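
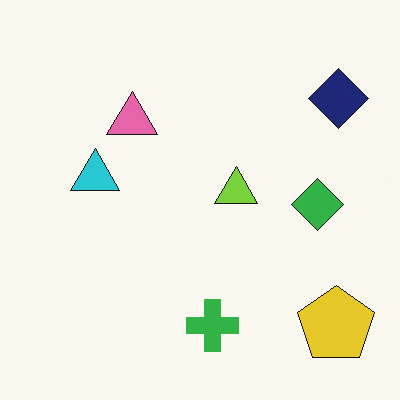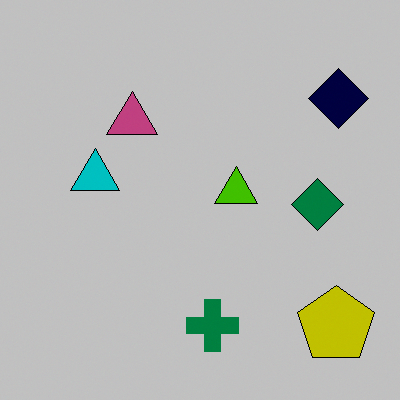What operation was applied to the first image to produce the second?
It was heavily posterized to just a handful of flat colors.

Each flat color has snapped to a coarser quantized level — most visibly, the near-white background has dropped to a flat grey.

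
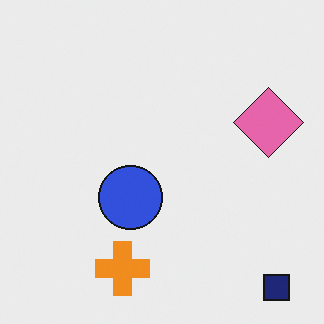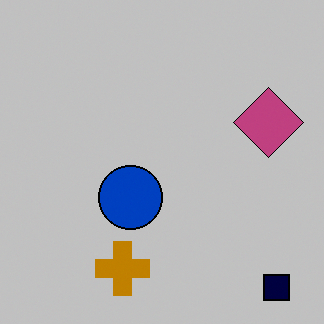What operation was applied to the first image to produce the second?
Heavily posterized to just a handful of flat colors.

Each flat color has snapped to a coarser quantized level — most visibly, the near-white background has dropped to a flat grey.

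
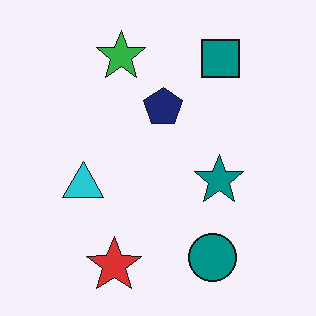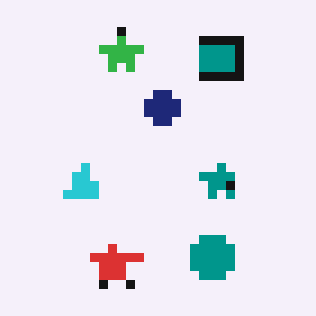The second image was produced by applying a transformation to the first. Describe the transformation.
The second image is the first coarsely pixelated.

Shapes are reduced to large square blocks; fine edges and outlines are lost — a downscale-then-upscale (mosaic) effect.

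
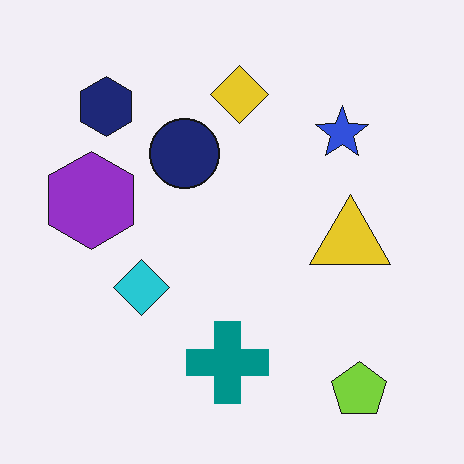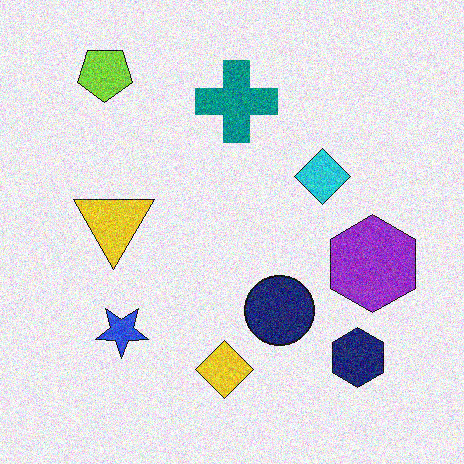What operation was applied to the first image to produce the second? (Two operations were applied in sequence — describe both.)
The image was degraded with visible gaussian noise, then rotated 180°.

Random speckle covers the whole image, including the flat background. The lime pentagon sits in the bottom-right of the first image and the top-left of the second — consistent with a whole-image 180° rotation.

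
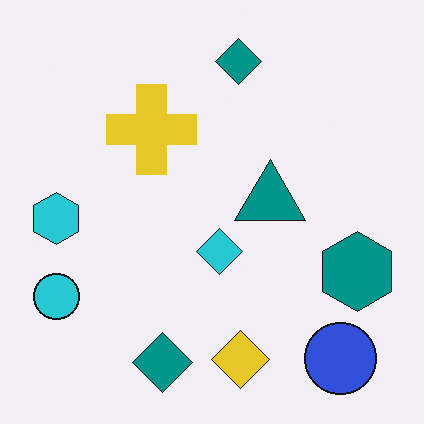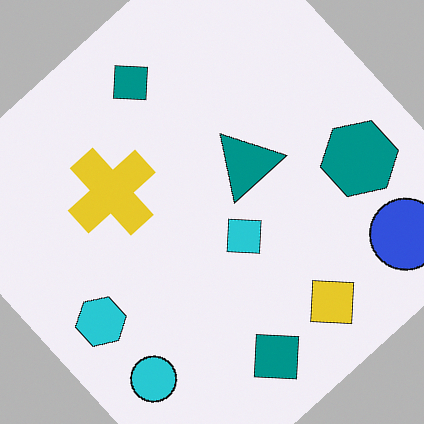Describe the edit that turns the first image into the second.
The transformation is: rotated counter-clockwise by a large amount — several tens of degrees.

Every shape is tilted by the same angle and the image corners show triangular fill wedges — a whole-image rotation by a non-right angle.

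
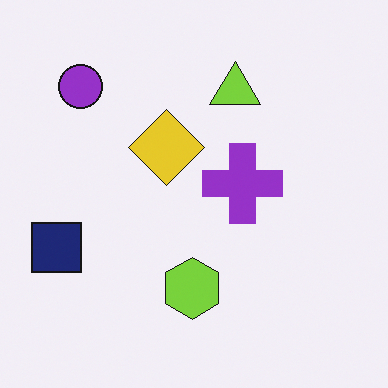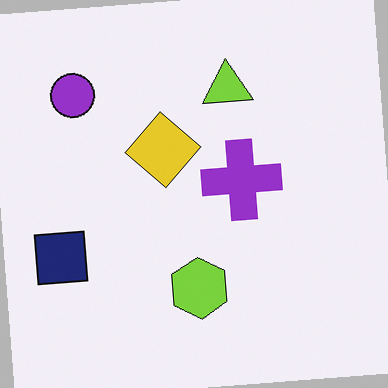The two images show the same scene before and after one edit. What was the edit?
The second image is the first rotated counter-clockwise by a few degrees.

Every shape is tilted by the same angle and the image corners show triangular fill wedges — a whole-image rotation by a non-right angle.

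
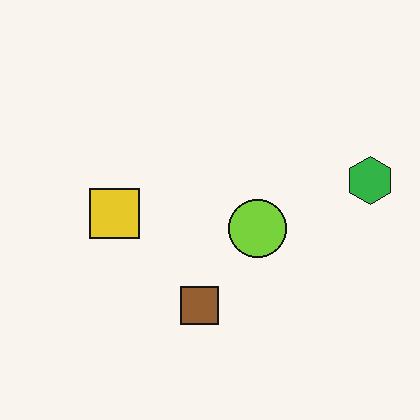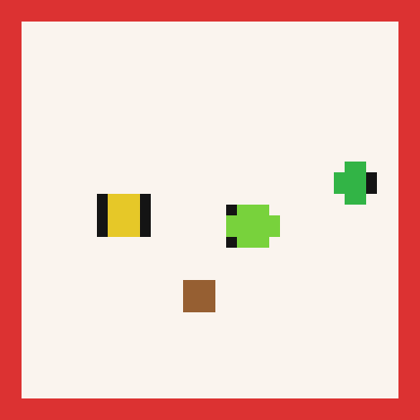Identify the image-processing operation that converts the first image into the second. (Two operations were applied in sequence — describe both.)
The image was coarsely pixelated, then framed with a red border.

Shapes are reduced to large square blocks; fine edges and outlines are lost — a downscale-then-upscale (mosaic) effect. A solid red frame runs around the edge of the second image, with the content slightly shrunk inside it.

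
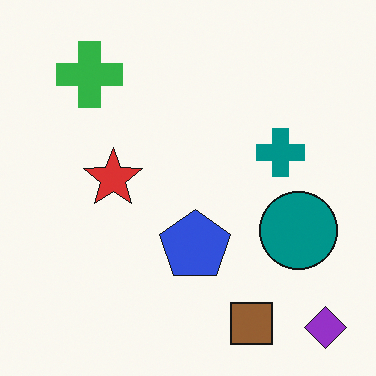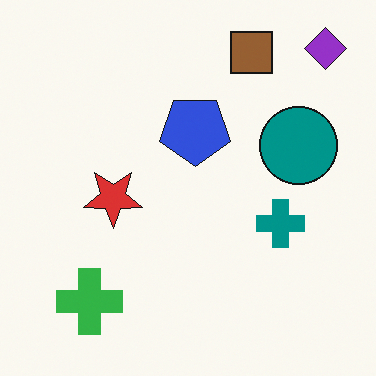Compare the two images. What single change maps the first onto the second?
The image was flipped vertically (top ↔ bottom).

The purple diamond is in the bottom-right of the first image and the top-right of the second — shapes on opposite sides of the horizontal midline have swapped in a mirror flip.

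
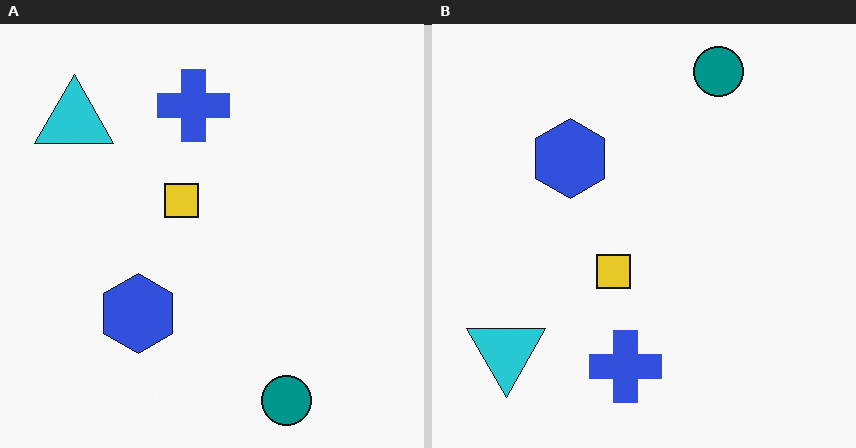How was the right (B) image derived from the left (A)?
The image was flipped vertically (top ↔ bottom).

The teal circle is in the bottom-right of the left (A) image and the top-right of the right (B) — shapes on opposite sides of the horizontal midline have swapped in a mirror flip.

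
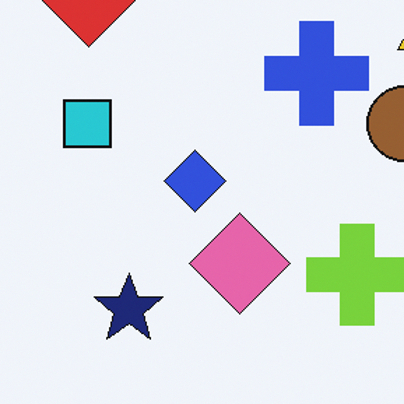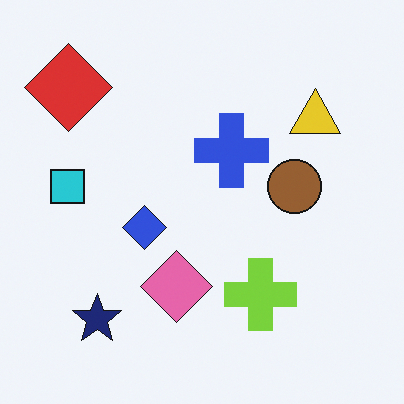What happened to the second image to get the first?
It was cropped slightly and scaled back up.

The visible shapes are larger and the field of view is narrower; shapes near the original edges may be partly or wholly outside the frame — a crop-and-rescale.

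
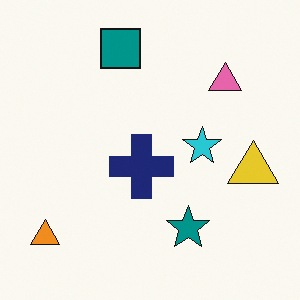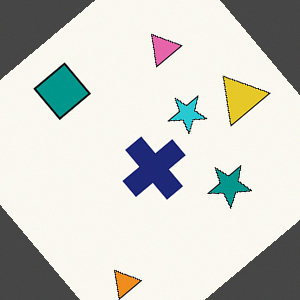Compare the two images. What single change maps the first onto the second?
This is the original image rotated counter-clockwise by a large amount — several tens of degrees.

Every shape is tilted by the same angle and the image corners show triangular fill wedges — a whole-image rotation by a non-right angle.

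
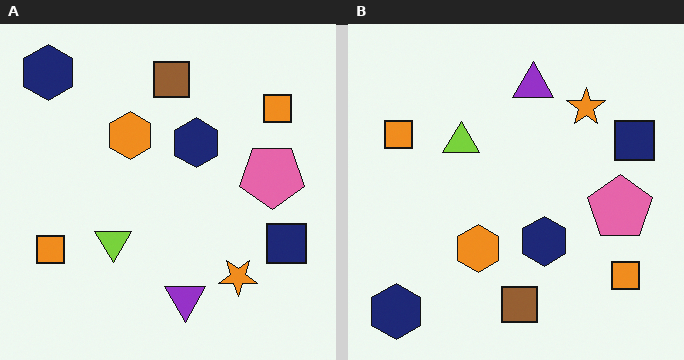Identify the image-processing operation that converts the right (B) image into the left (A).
It was flipped vertically (top ↔ bottom).

The brown square is in the bottom of the right (B) image and the top of the left (A) — shapes on opposite sides of the horizontal midline have swapped in a mirror flip.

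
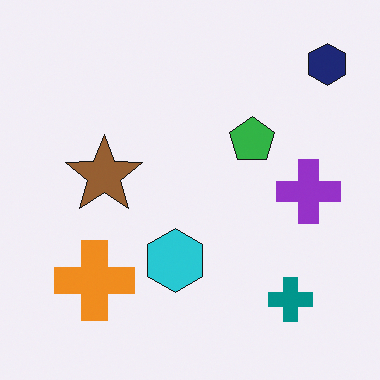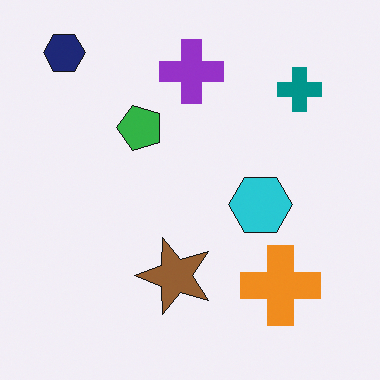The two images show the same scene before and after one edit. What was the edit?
The second image is the first rotated 90° counter-clockwise.

The navy hexagon sits in the top-right of the first image and the top-left of the second — consistent with a whole-image 90° counter-clockwise rotation.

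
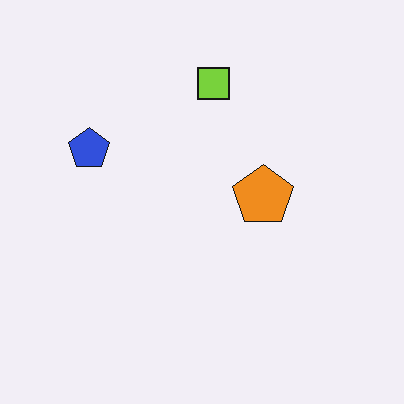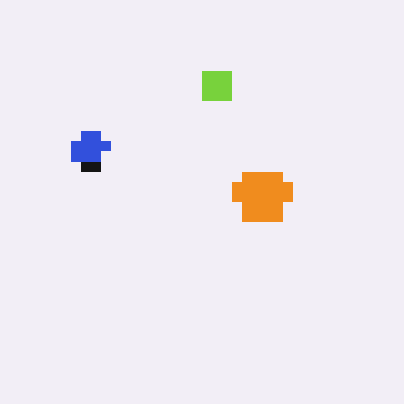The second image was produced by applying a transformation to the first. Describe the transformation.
The transformation is: coarsely pixelated.

Shapes are reduced to large square blocks; fine edges and outlines are lost — a downscale-then-upscale (mosaic) effect.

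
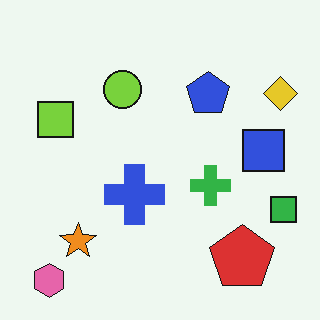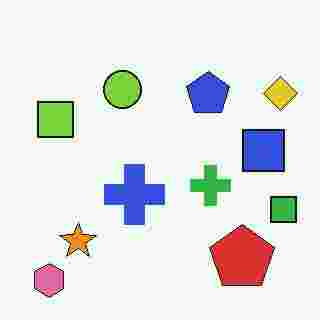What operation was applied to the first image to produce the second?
The transformation is: degraded with heavy JPEG compression.

Blocky 8×8 compression artifacts appear around shape edges and the flat background shows ringing — characteristic JPEG degradation.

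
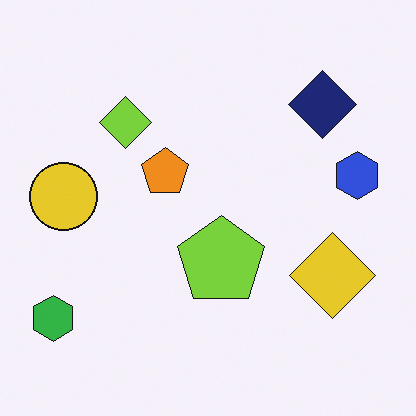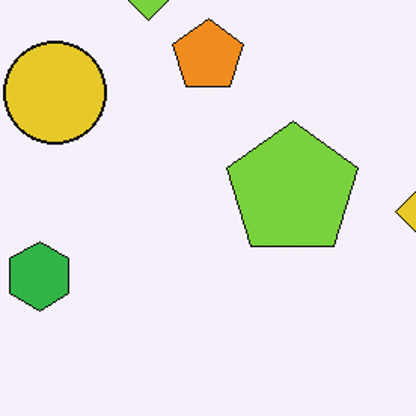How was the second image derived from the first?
It was cropped to a modestly smaller region and rescaled.

The visible shapes are larger and the field of view is narrower; shapes near the original edges may be partly or wholly outside the frame — a crop-and-rescale.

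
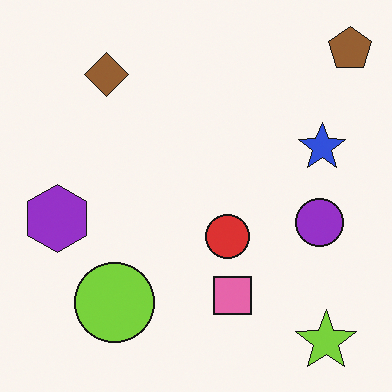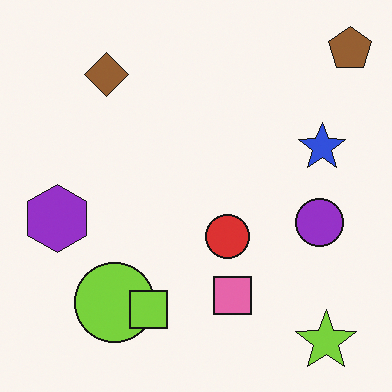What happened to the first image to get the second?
This is the original image overlaid with an additional lime square.

A lime square appears in the second image that is absent from the first.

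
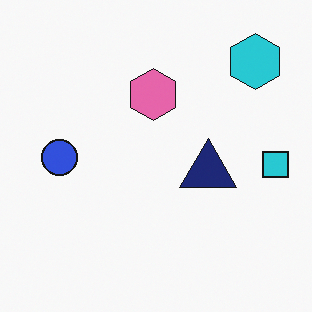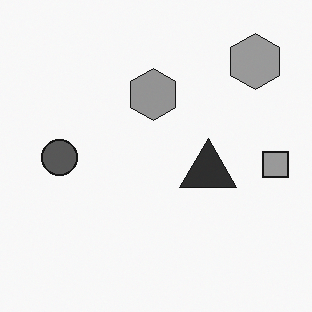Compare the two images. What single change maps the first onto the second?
The image was converted to grayscale.

All color is removed — every shape is now a shade of grey.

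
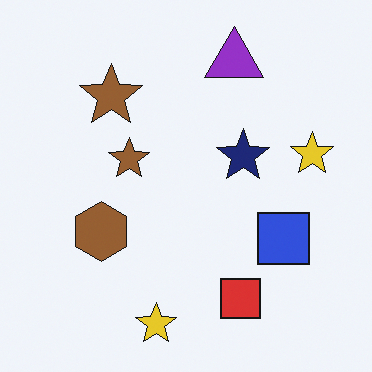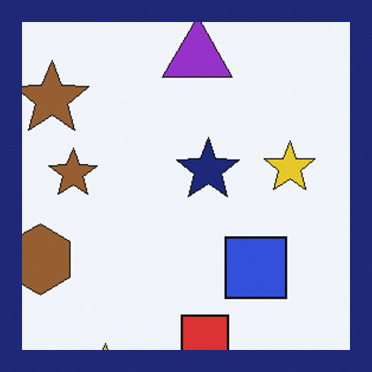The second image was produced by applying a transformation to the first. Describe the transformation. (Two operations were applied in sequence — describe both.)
It was cropped to a modestly smaller region and rescaled, then framed with a navy border.

The visible shapes are larger and the field of view is narrower; shapes near the original edges may be partly or wholly outside the frame — a crop-and-rescale. A solid navy frame runs around the edge of the second image, with the content slightly shrunk inside it.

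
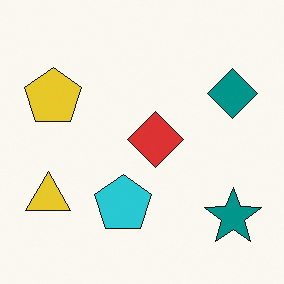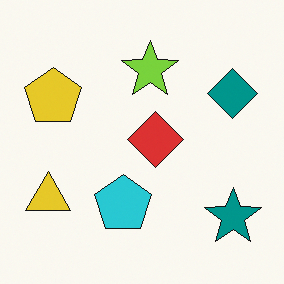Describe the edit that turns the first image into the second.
The second image is the first overlaid with an additional lime star.

A lime star appears in the second image that is absent from the first.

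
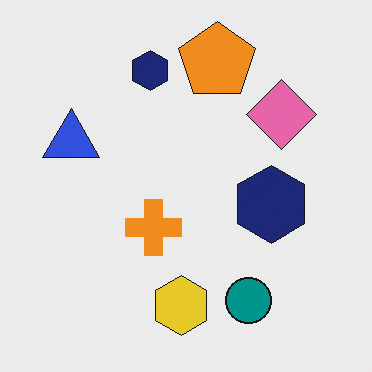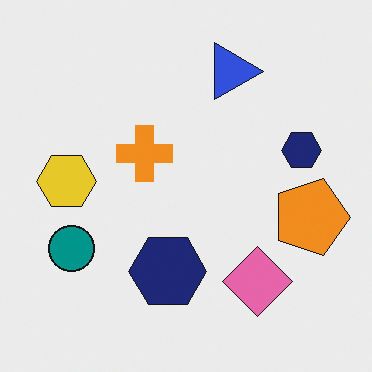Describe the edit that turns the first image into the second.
The transformation is: rotated 90° clockwise.

The teal circle sits in the bottom of the first image and the left of the second — consistent with a whole-image 90° clockwise rotation.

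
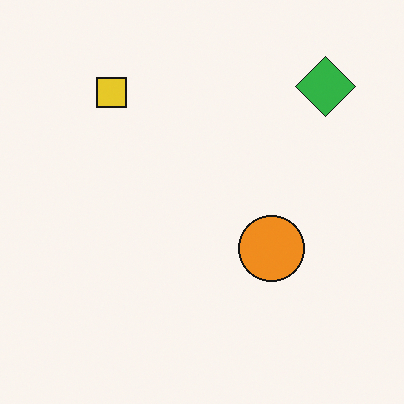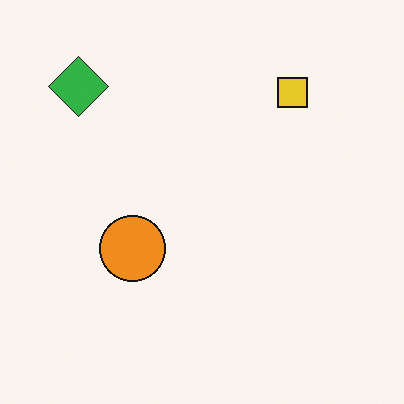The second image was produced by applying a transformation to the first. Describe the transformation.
This is the original image flipped horizontally (left ↔ right).

The green diamond is in the top-right of the first image and the top-left of the second — shapes on opposite sides of the vertical midline have swapped in a mirror flip.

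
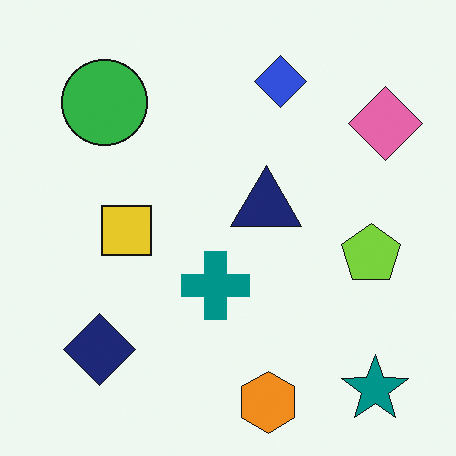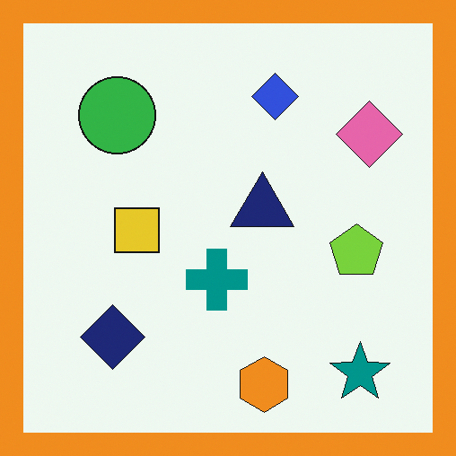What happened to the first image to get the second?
It was framed with a orange border.

A solid orange frame runs around the edge of the second image, with the content slightly shrunk inside it.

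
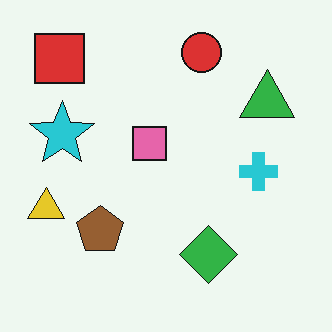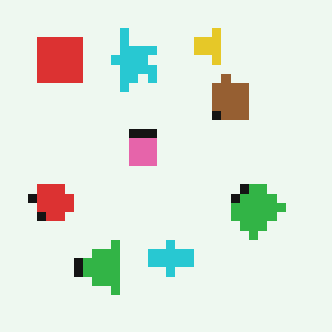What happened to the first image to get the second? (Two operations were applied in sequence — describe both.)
Transposed (reflected across the top-left ↔ bottom-right diagonal), then coarsely pixelated.

Shapes have swapped their row and column positions — what was in the top-right is now in the bottom-left — a diagonal reflection. Shapes are reduced to large square blocks; fine edges and outlines are lost — a downscale-then-upscale (mosaic) effect.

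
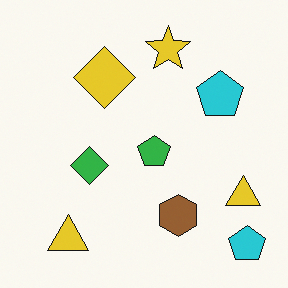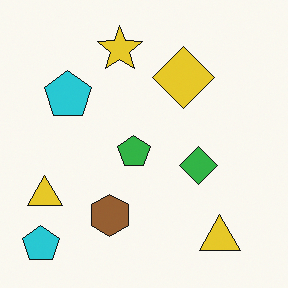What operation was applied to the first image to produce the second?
It was flipped horizontally (left ↔ right).

The green diamond is in the left of the first image and the right of the second — shapes on opposite sides of the vertical midline have swapped in a mirror flip.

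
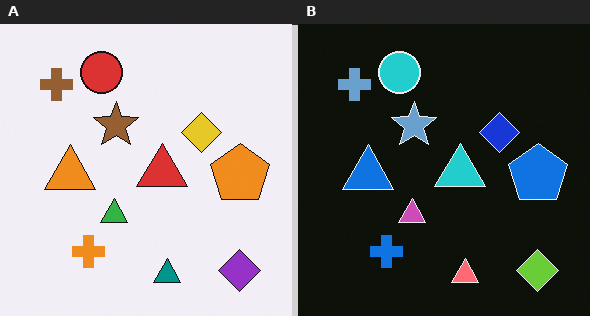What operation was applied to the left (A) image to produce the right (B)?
The image was color-inverted (negative).

The light background has become dark and every shape's color is its complement — a photographic negative.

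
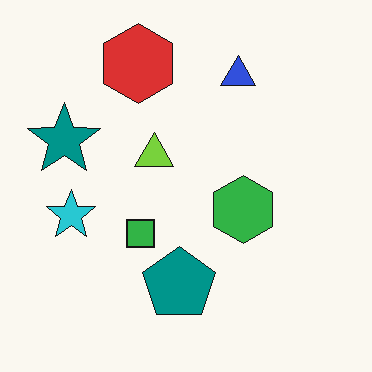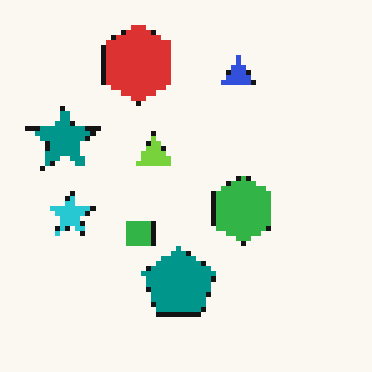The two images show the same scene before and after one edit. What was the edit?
Mildly pixelated.

Shapes are reduced to large square blocks; fine edges and outlines are lost — a downscale-then-upscale (mosaic) effect.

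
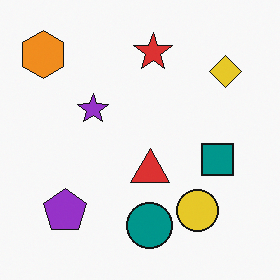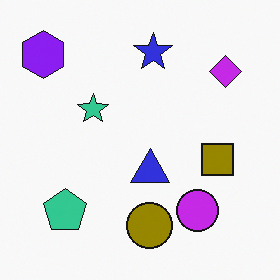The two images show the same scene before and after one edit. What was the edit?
This is the original image hue-shifted by a large amount.

Every shape's color has rotated by the same amount around the hue wheel — a uniform hue shift.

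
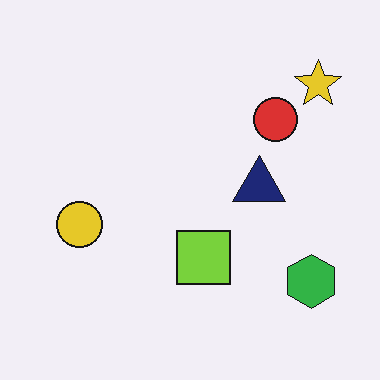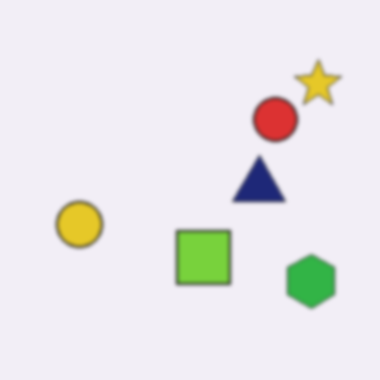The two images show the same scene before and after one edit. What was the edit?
The image was lightly blurred.

Shape edges and outlines are uniformly softened across the whole image.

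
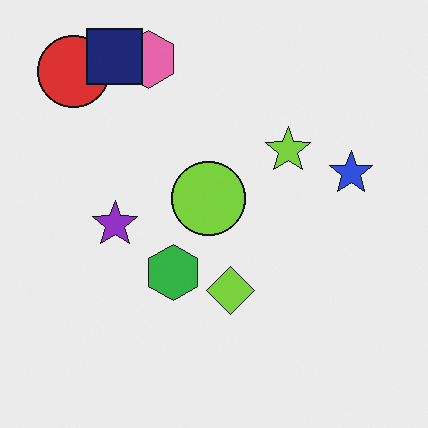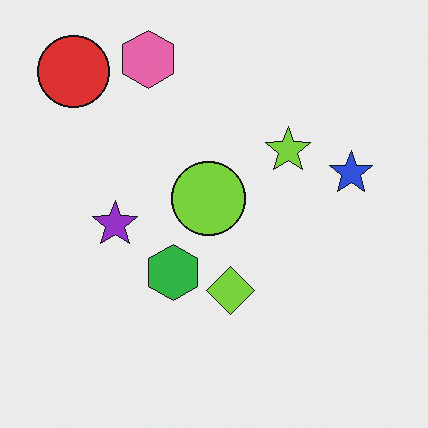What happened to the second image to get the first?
The transformation is: overlaid with an additional navy square.

A navy square appears in the first image that is absent from the second.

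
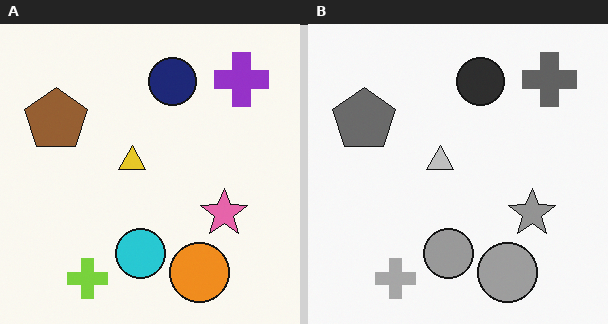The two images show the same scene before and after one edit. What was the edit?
This is the original image converted to grayscale.

All color is removed — every shape is now a shade of grey.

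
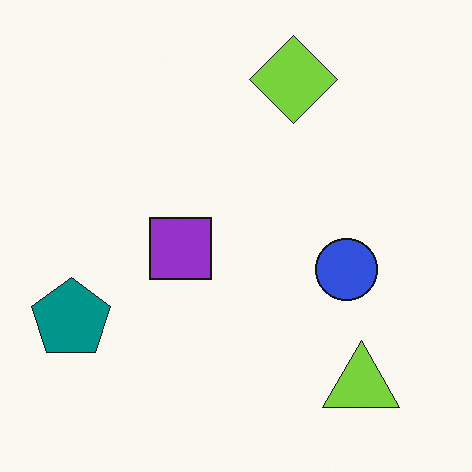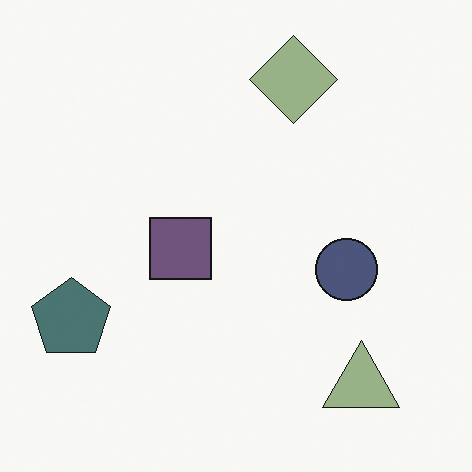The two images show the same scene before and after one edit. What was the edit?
The second image is the first heavily desaturated.

All colors are more muted and greyish — a global saturation change.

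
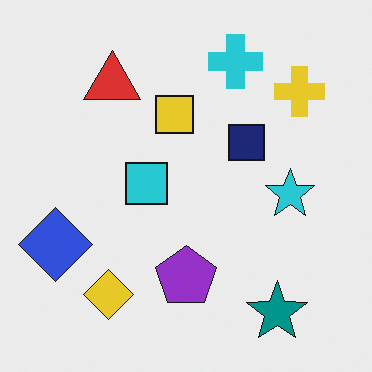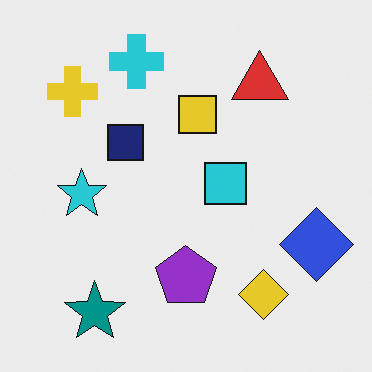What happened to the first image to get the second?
Flipped horizontally (left ↔ right).

The blue diamond is in the left of the first image and the right of the second — shapes on opposite sides of the vertical midline have swapped in a mirror flip.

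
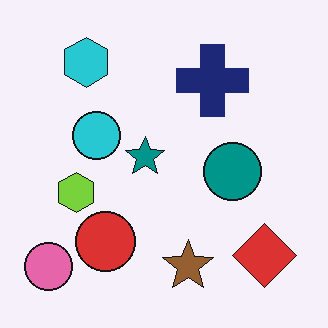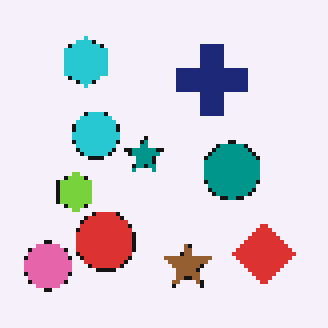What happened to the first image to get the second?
This is the original image lightly pixelated (a mild mosaic effect).

Shapes are reduced to large square blocks; fine edges and outlines are lost — a downscale-then-upscale (mosaic) effect.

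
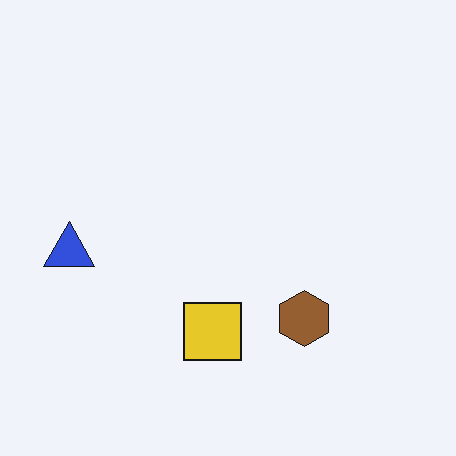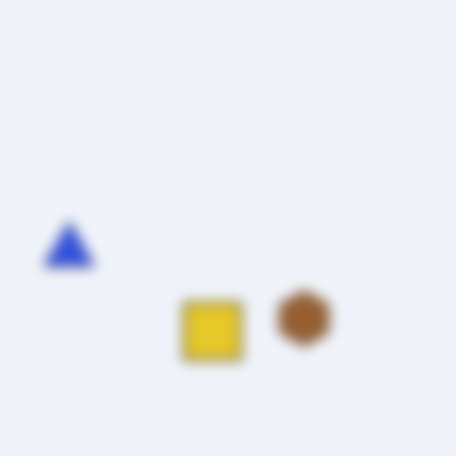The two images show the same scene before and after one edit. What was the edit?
It was heavily blurred.

Shape edges and outlines are uniformly softened across the whole image.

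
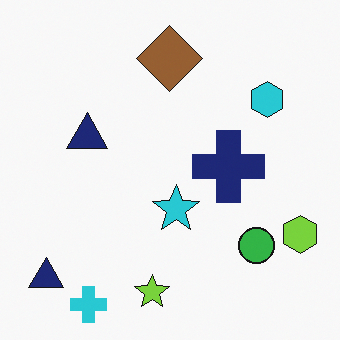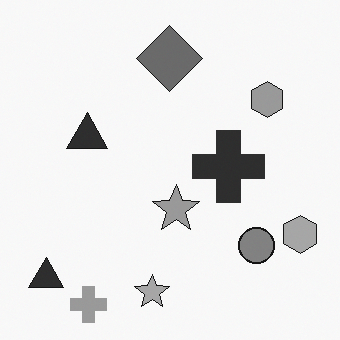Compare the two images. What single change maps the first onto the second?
Converted to grayscale.

All color is removed — every shape is now a shade of grey.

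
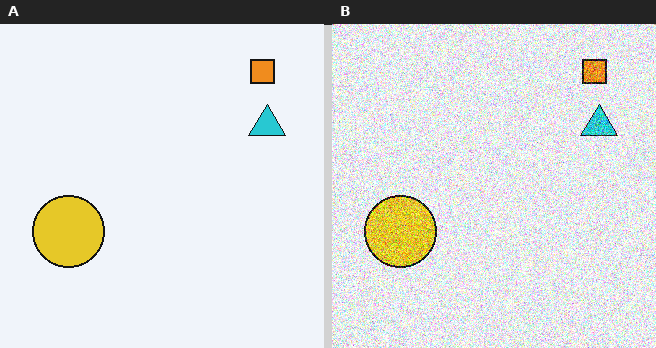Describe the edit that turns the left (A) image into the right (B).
The right (B) image is the left (A) degraded with strong gaussian noise.

Random speckle covers the whole image, including the flat background.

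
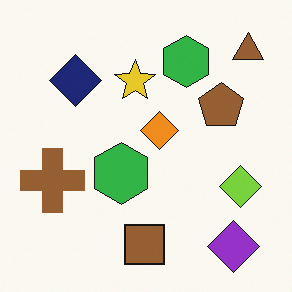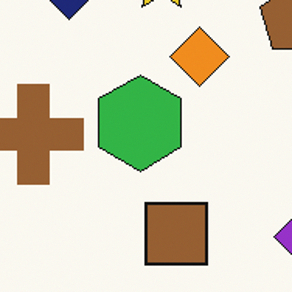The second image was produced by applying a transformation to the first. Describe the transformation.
Cropped slightly and scaled back up.

The visible shapes are larger and the field of view is narrower; shapes near the original edges may be partly or wholly outside the frame — a crop-and-rescale.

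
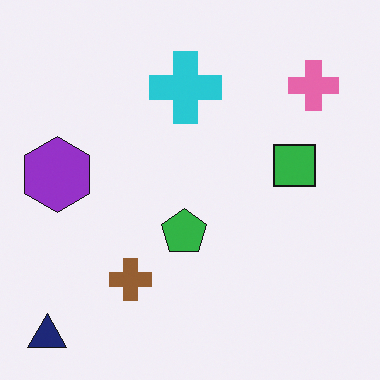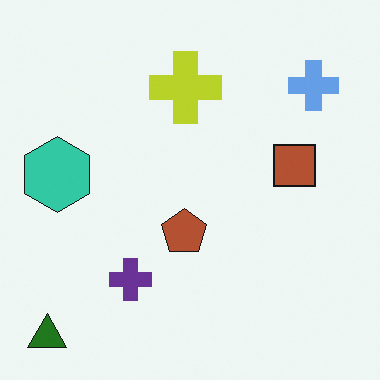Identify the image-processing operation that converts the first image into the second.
The transformation is: hue-shifted through roughly half the color wheel.

Every shape's color has rotated by the same amount around the hue wheel — a uniform hue shift.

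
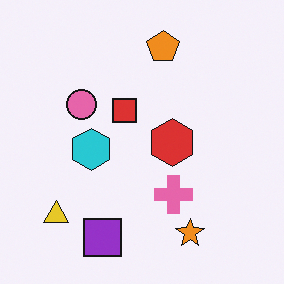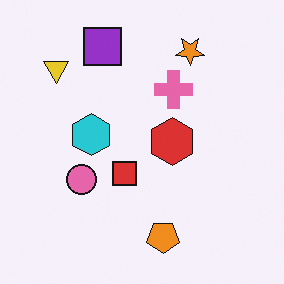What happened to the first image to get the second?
It was flipped vertically (top ↔ bottom).

The purple square is in the bottom of the first image and the top of the second — shapes on opposite sides of the horizontal midline have swapped in a mirror flip.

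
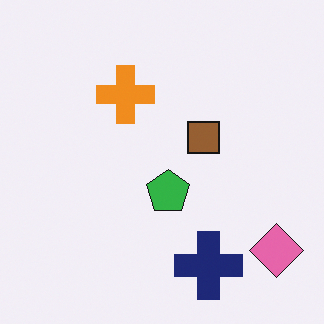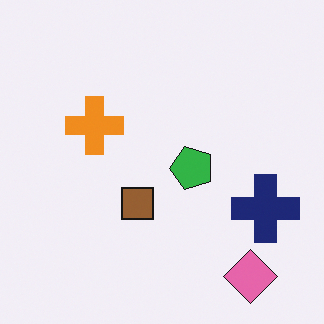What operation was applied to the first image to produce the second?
The image was transposed (reflected across the top-left ↔ bottom-right diagonal).

Shapes have swapped their row and column positions — what was in the top-right is now in the bottom-left — a diagonal reflection.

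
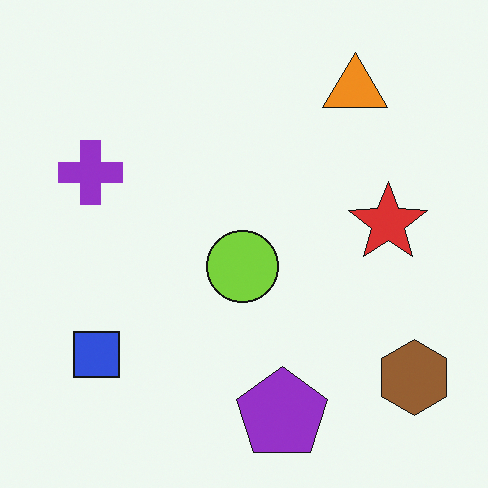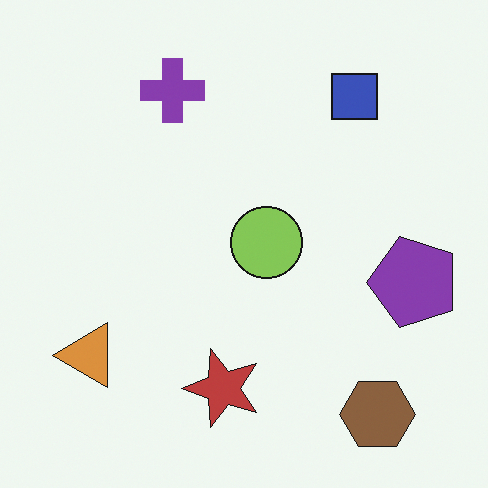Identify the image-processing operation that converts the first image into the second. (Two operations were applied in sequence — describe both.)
The transformation is: transposed (reflected across the top-left ↔ bottom-right diagonal), then slightly desaturated.

Shapes have swapped their row and column positions — what was in the top-right is now in the bottom-left — a diagonal reflection. All colors are more muted and greyish — a global saturation change.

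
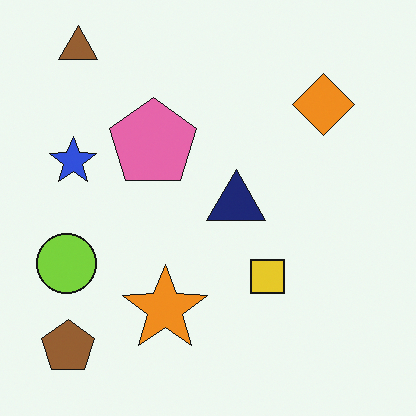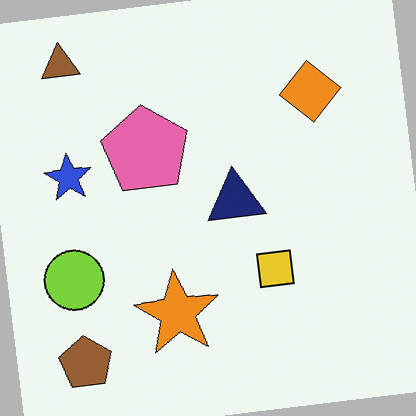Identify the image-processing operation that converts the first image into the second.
It was rotated counter-clockwise by a slight angle.

Every shape is tilted by the same angle and the image corners show triangular fill wedges — a whole-image rotation by a non-right angle.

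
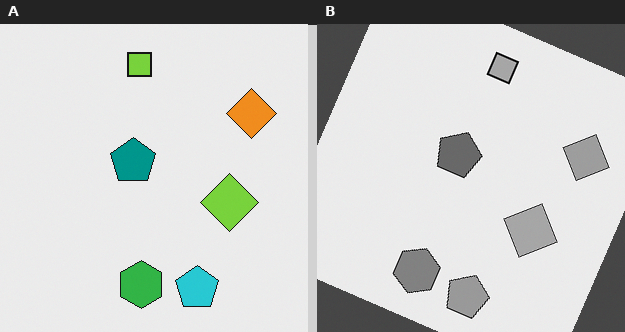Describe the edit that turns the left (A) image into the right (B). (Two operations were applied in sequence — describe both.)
Converted to grayscale, then rotated clockwise by a clearly visible amount.

All color is removed — every shape is now a shade of grey. Every shape is tilted by the same angle and the image corners show triangular fill wedges — a whole-image rotation by a non-right angle.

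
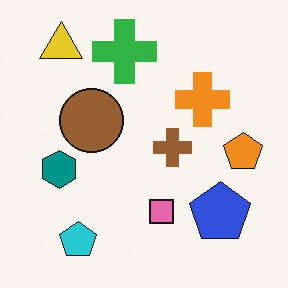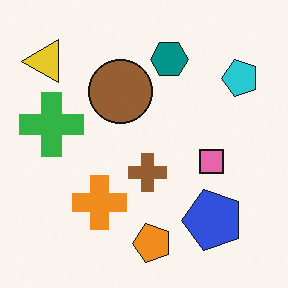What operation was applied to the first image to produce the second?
The transformation is: transposed (reflected across the top-left ↔ bottom-right diagonal).

Shapes have swapped their row and column positions — what was in the top-right is now in the bottom-left — a diagonal reflection.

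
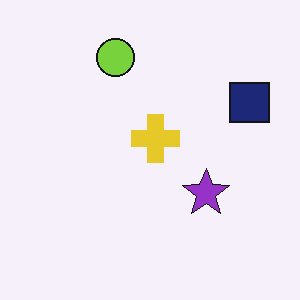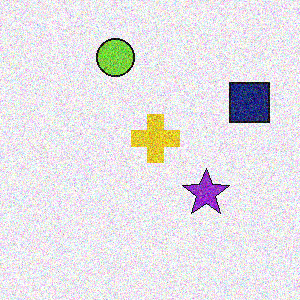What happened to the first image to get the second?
This is the original image degraded with a thick layer of grain.

Random speckle covers the whole image, including the flat background.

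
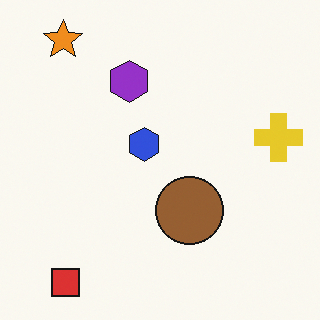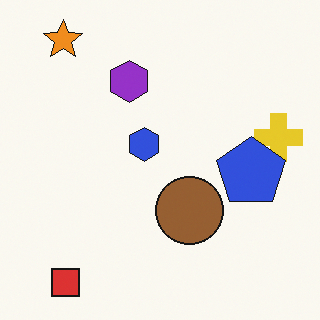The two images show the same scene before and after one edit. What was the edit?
Overlaid with an additional blue pentagon.

A blue pentagon appears in the second image that is absent from the first.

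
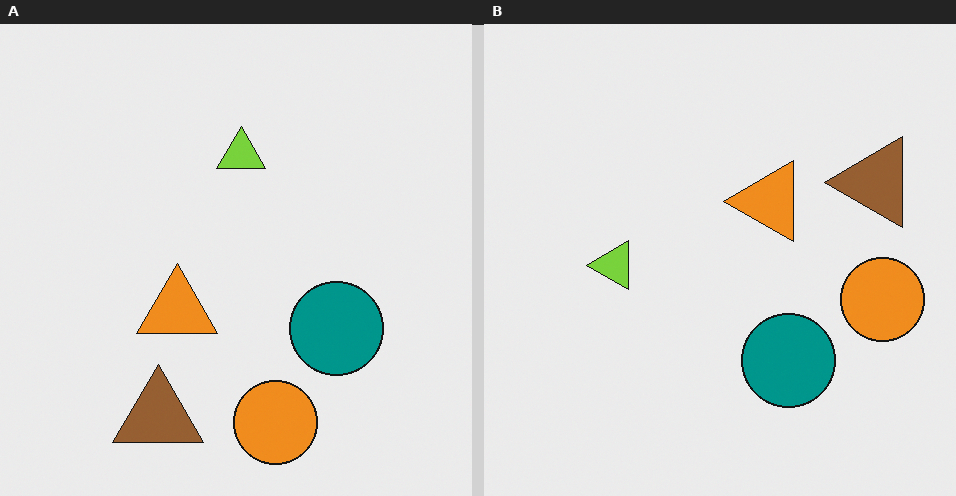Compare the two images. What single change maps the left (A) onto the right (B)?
This is the original image transposed (reflected across the top-left ↔ bottom-right diagonal).

Shapes have swapped their row and column positions — what was in the top-right is now in the bottom-left — a diagonal reflection.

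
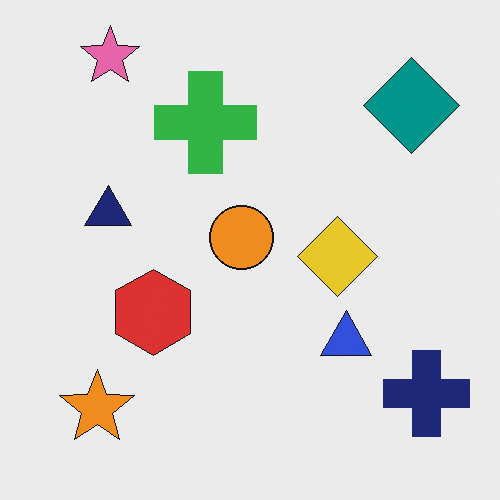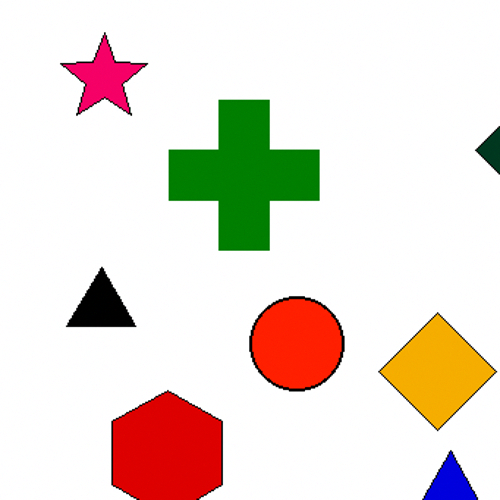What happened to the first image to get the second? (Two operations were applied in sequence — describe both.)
The transformation is: boosted in contrast, then cropped slightly and scaled back up.

Tones are pushed away from mid-grey across the whole image — a global contrast change. The visible shapes are larger and the field of view is narrower; shapes near the original edges may be partly or wholly outside the frame — a crop-and-rescale.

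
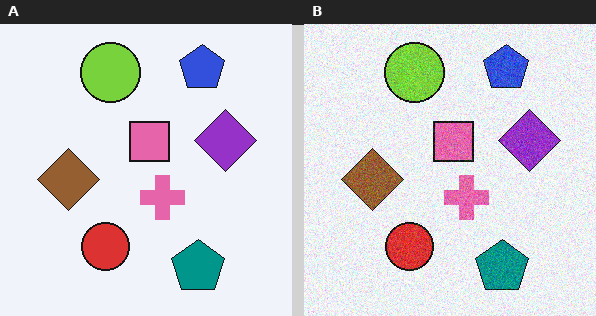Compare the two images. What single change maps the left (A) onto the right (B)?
Degraded with moderate additive noise.

Random speckle covers the whole image, including the flat background.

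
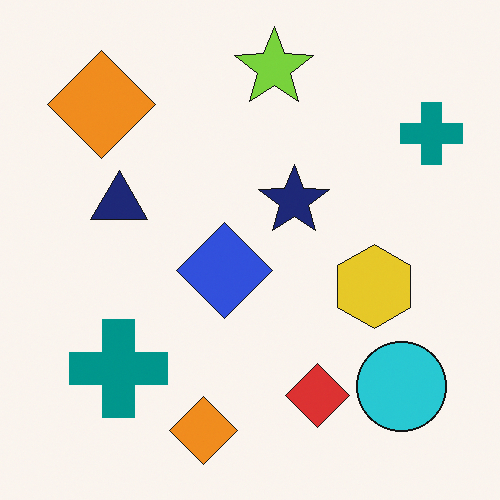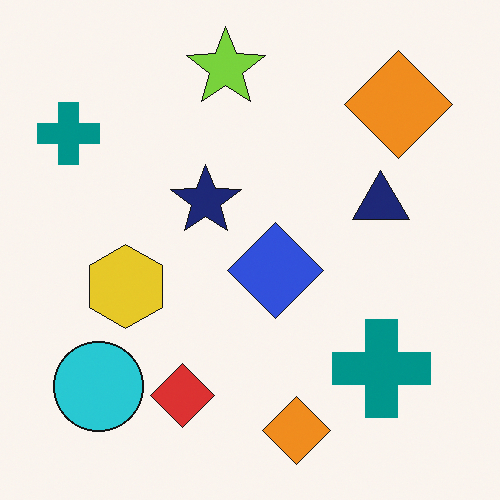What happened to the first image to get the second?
The second image is the first flipped horizontally (left ↔ right).

The cyan circle is in the bottom-right of the first image and the bottom-left of the second — shapes on opposite sides of the vertical midline have swapped in a mirror flip.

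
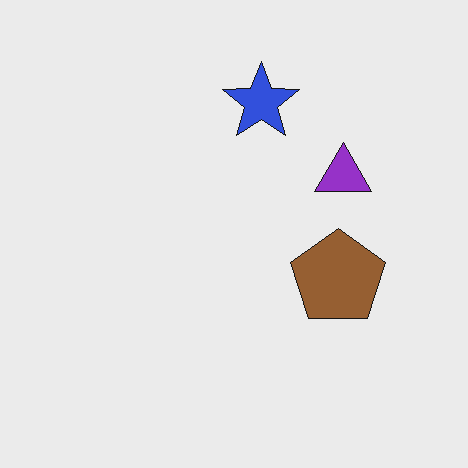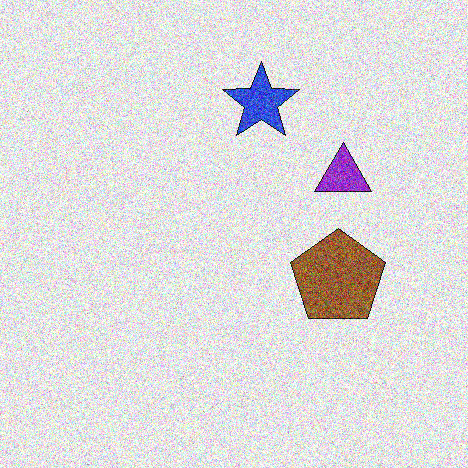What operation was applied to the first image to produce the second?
The image was degraded with strong gaussian noise.

Random speckle covers the whole image, including the flat background.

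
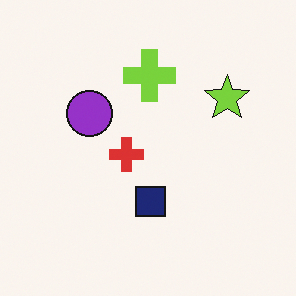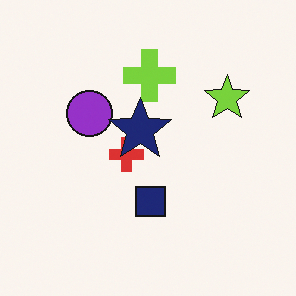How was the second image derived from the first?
The transformation is: overlaid with an additional navy star.

A navy star appears in the second image that is absent from the first.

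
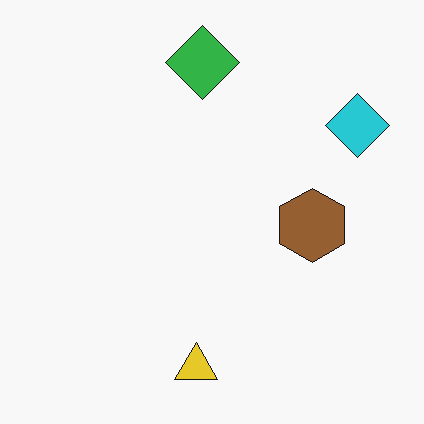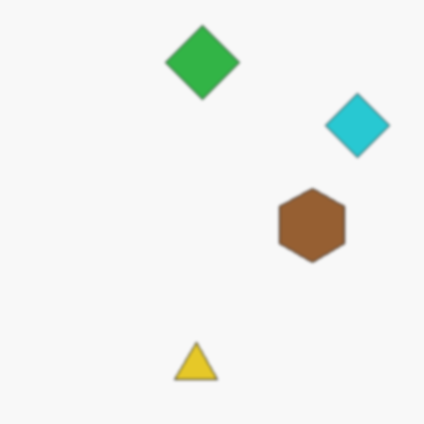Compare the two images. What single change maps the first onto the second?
Slightly softened.

Shape edges and outlines are uniformly softened across the whole image.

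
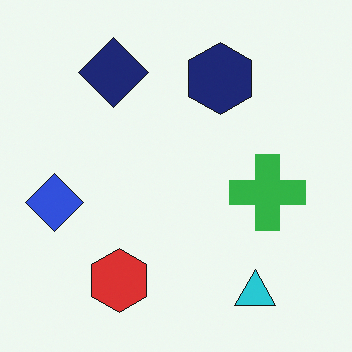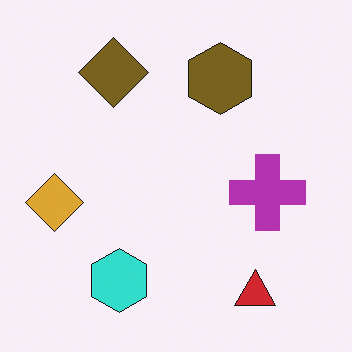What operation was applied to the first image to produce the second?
It was hue-shifted through roughly half the color wheel.

Every shape's color has rotated by the same amount around the hue wheel — a uniform hue shift.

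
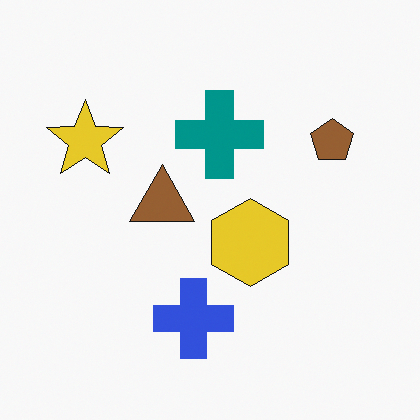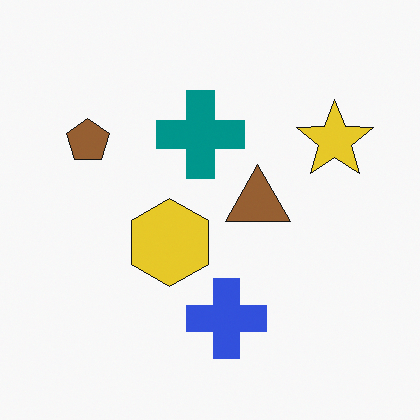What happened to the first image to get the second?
The second image is the first flipped horizontally (left ↔ right).

The yellow star is in the left of the first image and the right of the second — shapes on opposite sides of the vertical midline have swapped in a mirror flip.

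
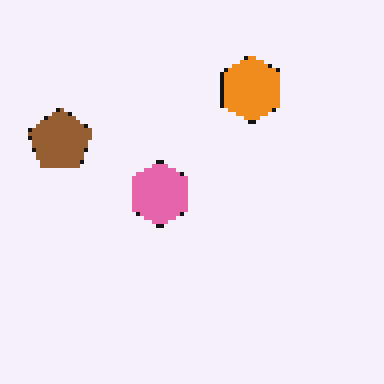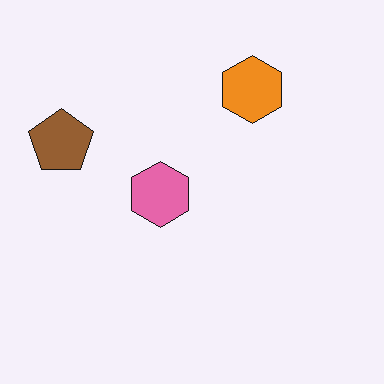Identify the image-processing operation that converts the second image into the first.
This is the original image mildly pixelated.

Shapes are reduced to large square blocks; fine edges and outlines are lost — a downscale-then-upscale (mosaic) effect.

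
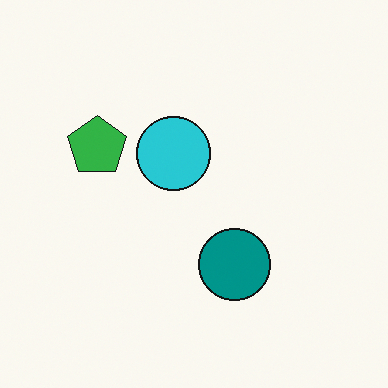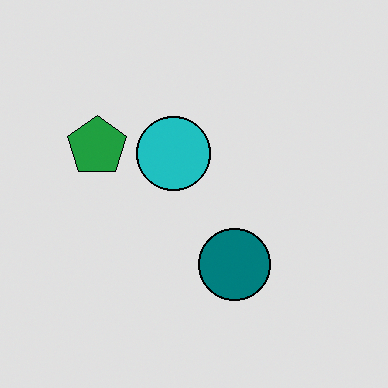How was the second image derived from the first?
It was posterized to a reduced palette.

Each flat color has snapped to a coarser quantized level — most visibly, the near-white background has dropped to a flat grey.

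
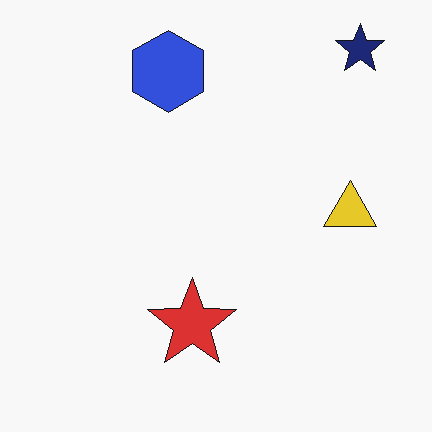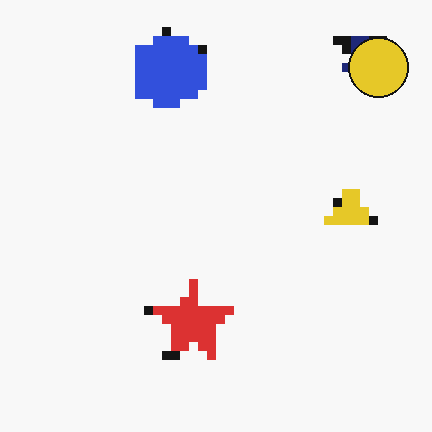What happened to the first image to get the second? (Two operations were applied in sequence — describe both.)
Heavily pixelated into large blocks, then overlaid with an additional yellow circle.

Shapes are reduced to large square blocks; fine edges and outlines are lost — a downscale-then-upscale (mosaic) effect. A yellow circle appears in the second image that is absent from the first.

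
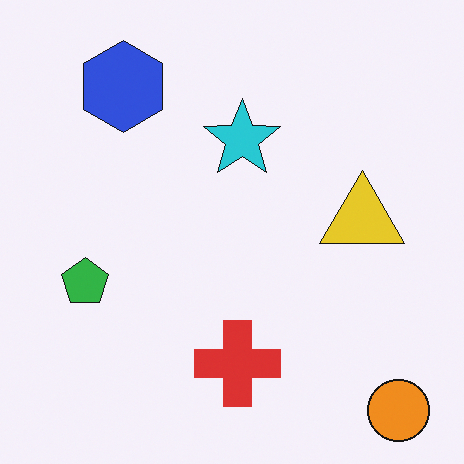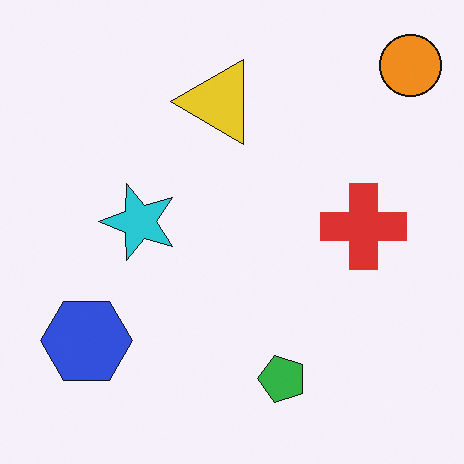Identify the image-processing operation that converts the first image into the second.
The second image is the first rotated 90° counter-clockwise.

The orange circle sits in the bottom-right of the first image and the top-right of the second — consistent with a whole-image 90° counter-clockwise rotation.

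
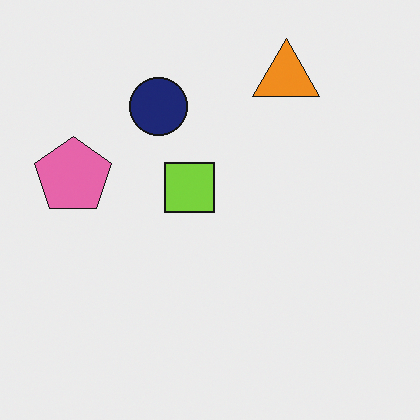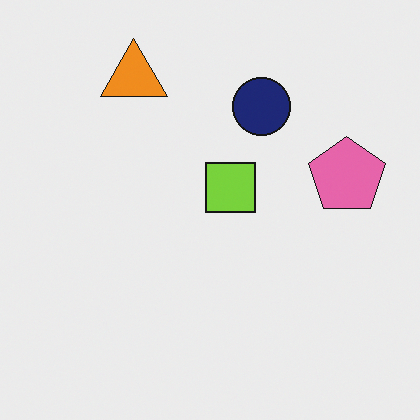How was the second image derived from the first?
The transformation is: flipped horizontally (left ↔ right).

The pink pentagon is in the left of the first image and the right of the second — shapes on opposite sides of the vertical midline have swapped in a mirror flip.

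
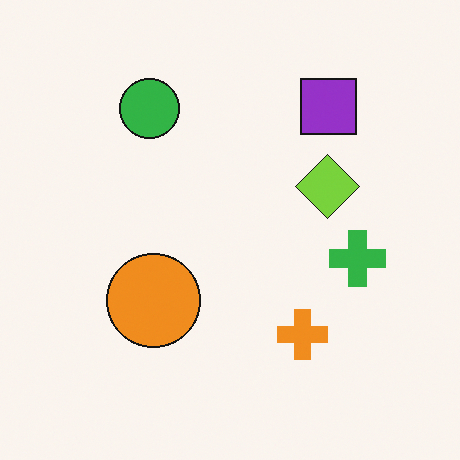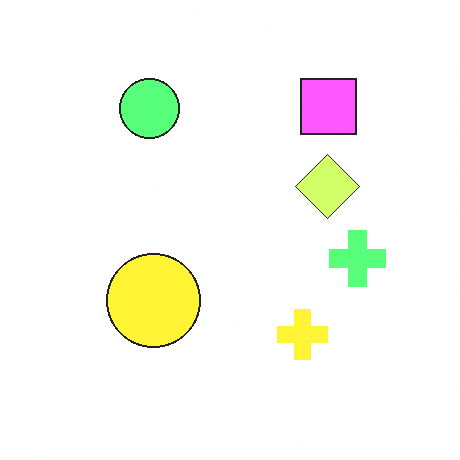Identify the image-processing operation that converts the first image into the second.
Substantially brightened.

Every pixel — background and shapes alike — is uniformly brightened.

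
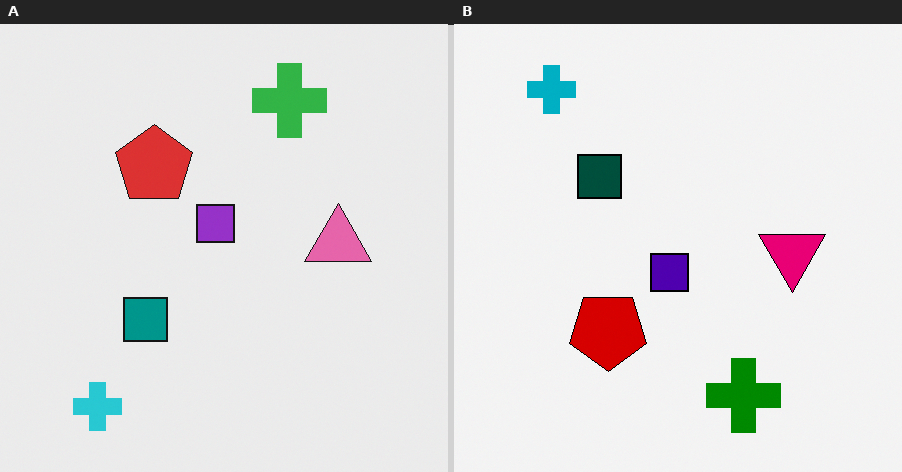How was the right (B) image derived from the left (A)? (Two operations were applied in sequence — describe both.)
The right (B) image is the left (A) boosted in contrast, then flipped vertically (top ↔ bottom).

Tones are pushed away from mid-grey across the whole image — a global contrast change. The cyan cross is in the bottom-left of the left (A) image and the top-left of the right (B) — shapes on opposite sides of the horizontal midline have swapped in a mirror flip.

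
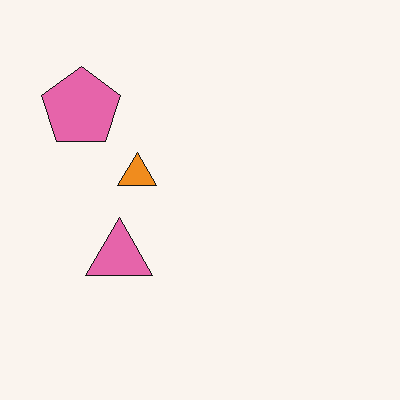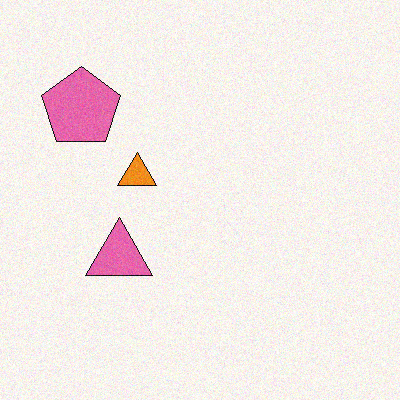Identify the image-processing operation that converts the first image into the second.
The image was degraded with light additive noise.

Random speckle covers the whole image, including the flat background.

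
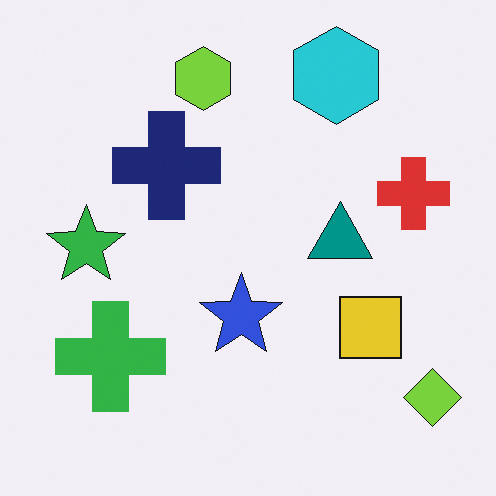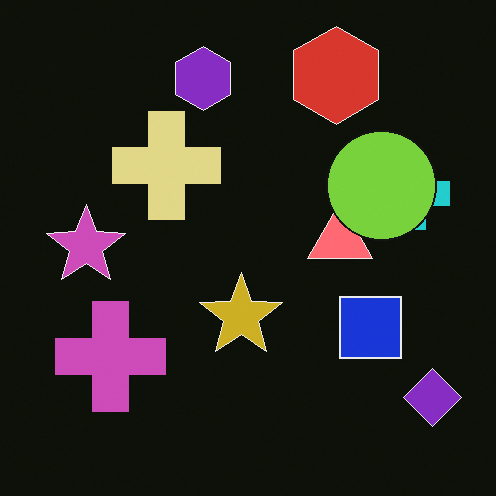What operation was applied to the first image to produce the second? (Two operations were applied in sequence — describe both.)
It was color-inverted (negative), then overlaid with an additional lime circle.

The light background has become dark and every shape's color is its complement — a photographic negative. A lime circle appears in the second image that is absent from the first.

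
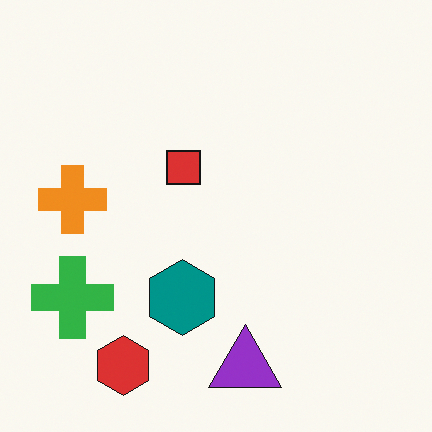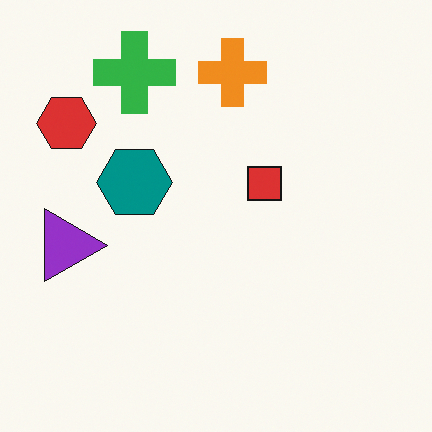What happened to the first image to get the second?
The transformation is: rotated 90° clockwise.

The red hexagon sits in the bottom-left of the first image and the top-left of the second — consistent with a whole-image 90° clockwise rotation.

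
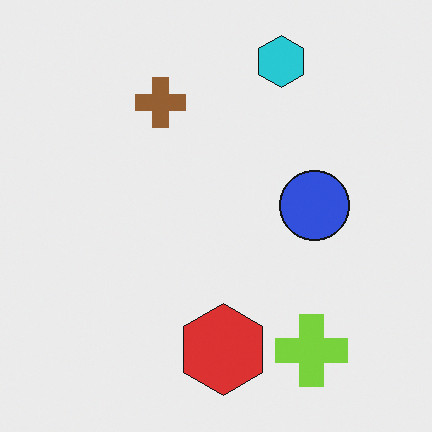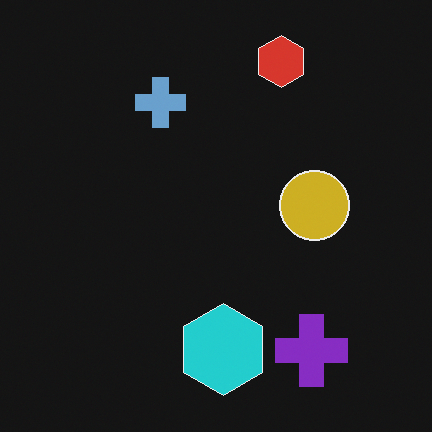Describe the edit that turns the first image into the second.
This is the original image color-inverted (negative).

The light background has become dark and every shape's color is its complement — a photographic negative.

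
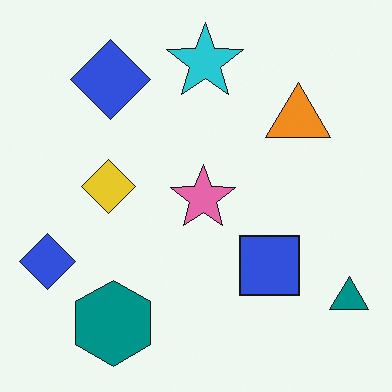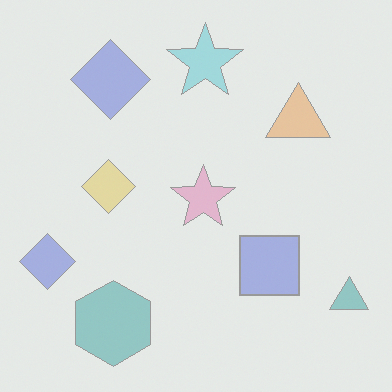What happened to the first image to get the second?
Given much lower contrast.

Tones are pushed toward mid-grey across the whole image — a global contrast change.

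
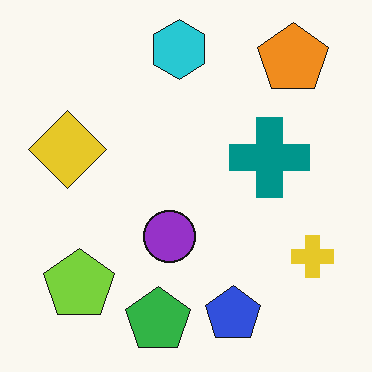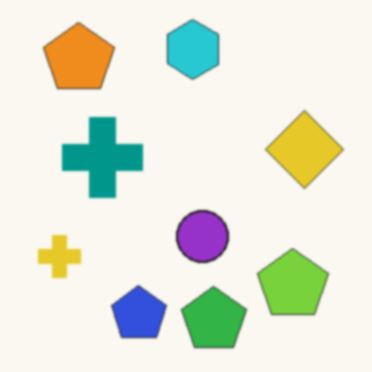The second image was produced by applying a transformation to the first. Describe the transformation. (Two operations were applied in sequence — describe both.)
This is the original image flipped horizontally (left ↔ right), then slightly softened.

The yellow cross is in the bottom-right of the first image and the bottom-left of the second — shapes on opposite sides of the vertical midline have swapped in a mirror flip. Shape edges and outlines are uniformly softened across the whole image.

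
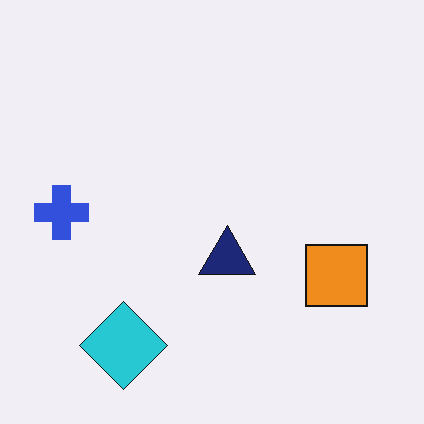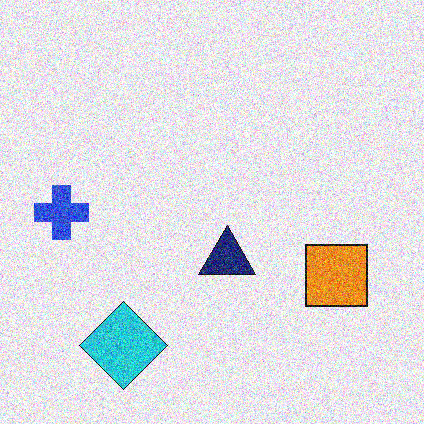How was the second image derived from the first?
Degraded with heavy additive noise.

Random speckle covers the whole image, including the flat background.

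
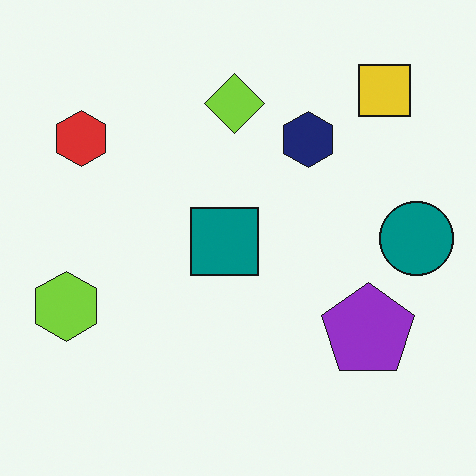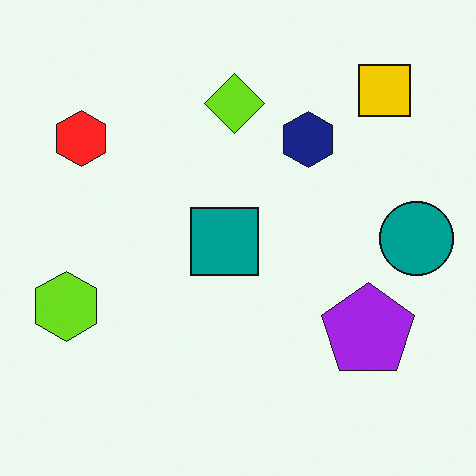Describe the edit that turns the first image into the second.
The transformation is: slightly oversaturated.

All colors are more vivid — a global saturation change.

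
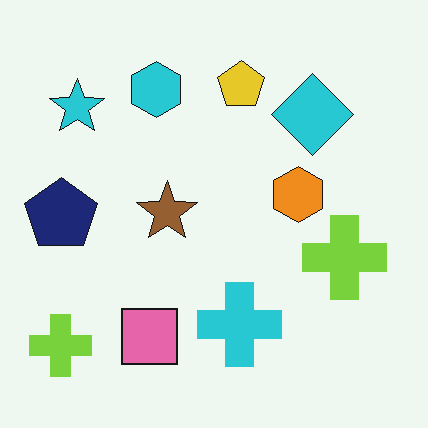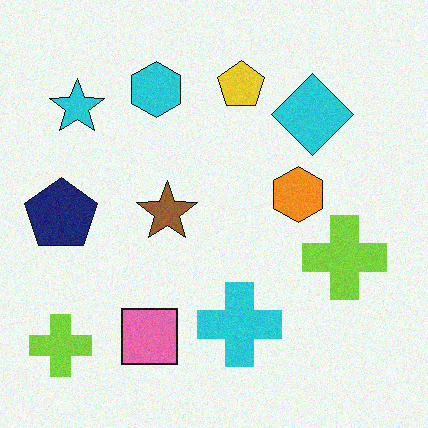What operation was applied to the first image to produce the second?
The second image is the first degraded with a light layer of grain.

Random speckle covers the whole image, including the flat background.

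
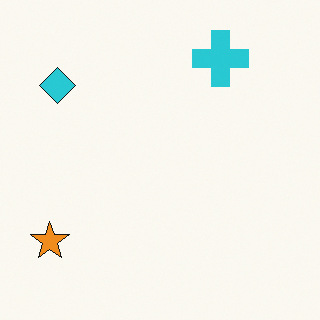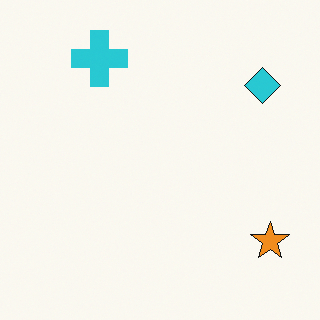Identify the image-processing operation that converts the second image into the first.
This is the original image flipped horizontally (left ↔ right).

The orange star is in the bottom-right of the second image and the bottom-left of the first — shapes on opposite sides of the vertical midline have swapped in a mirror flip.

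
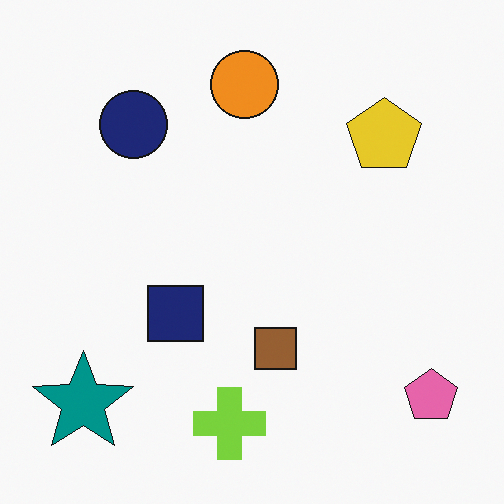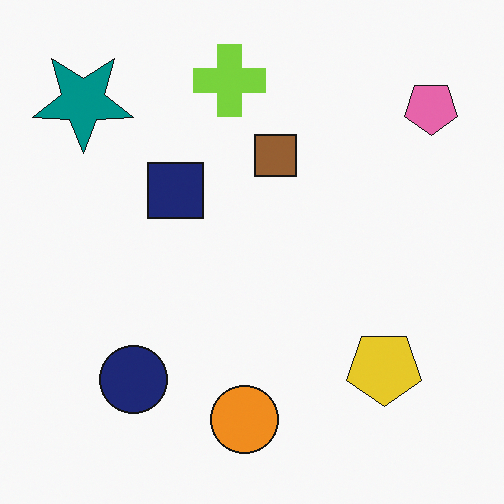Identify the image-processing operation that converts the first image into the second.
It was flipped vertically (top ↔ bottom).

The lime cross is in the bottom of the first image and the top of the second — shapes on opposite sides of the horizontal midline have swapped in a mirror flip.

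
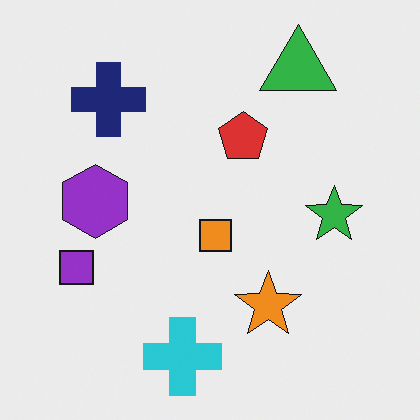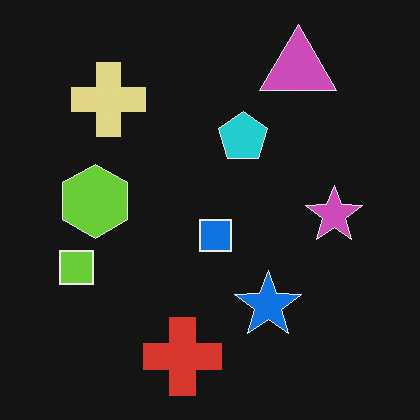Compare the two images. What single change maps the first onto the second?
The transformation is: color-inverted (negative).

The light background has become dark and every shape's color is its complement — a photographic negative.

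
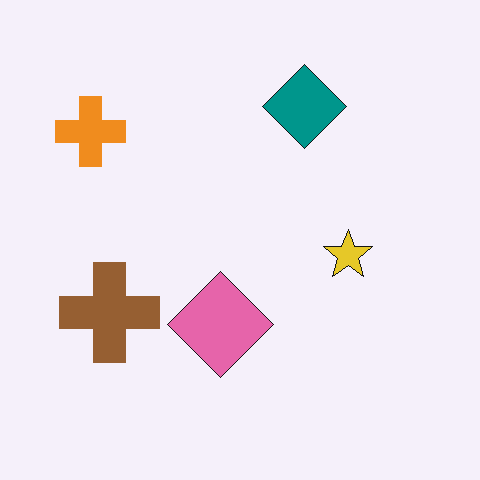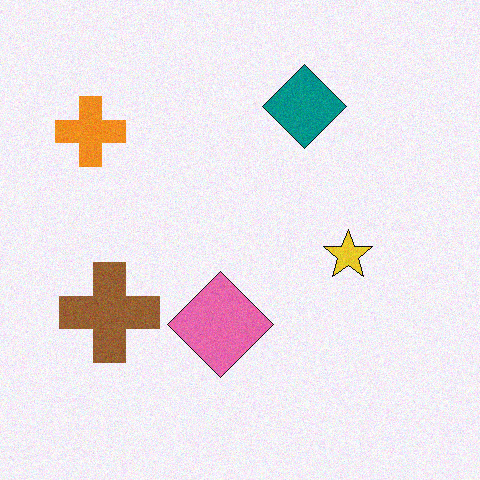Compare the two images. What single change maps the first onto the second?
The second image is the first degraded with light additive noise.

Random speckle covers the whole image, including the flat background.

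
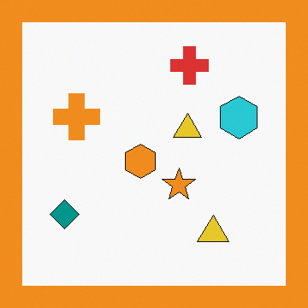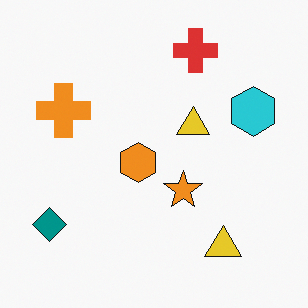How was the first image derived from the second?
The image was framed with a orange border.

A solid orange frame runs around the edge of the first image, with the content slightly shrunk inside it.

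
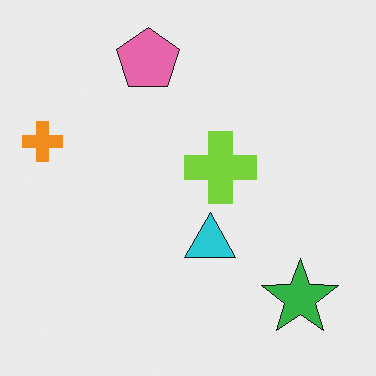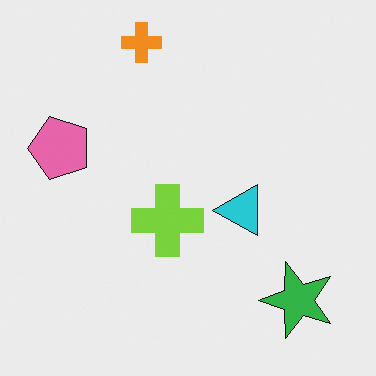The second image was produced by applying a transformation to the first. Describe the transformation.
The second image is the first transposed (reflected across the top-left ↔ bottom-right diagonal).

Shapes have swapped their row and column positions — what was in the top-right is now in the bottom-left — a diagonal reflection.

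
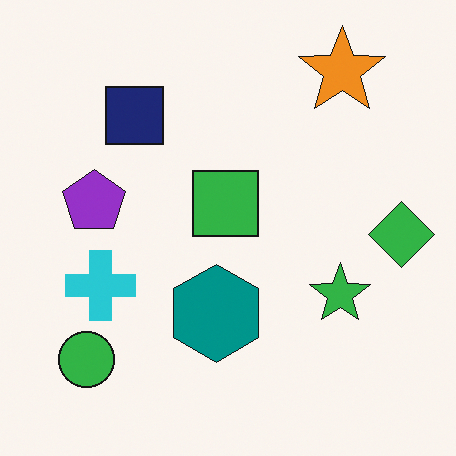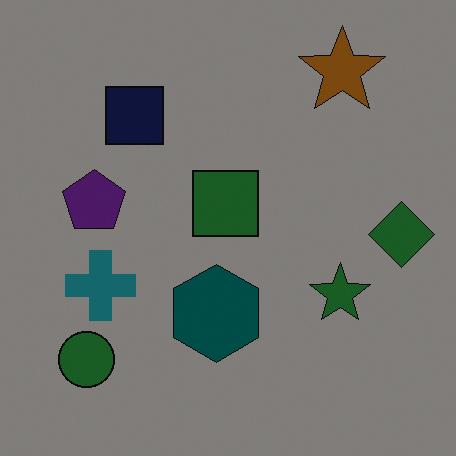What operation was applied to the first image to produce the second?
It was substantially darkened.

Every pixel — background and shapes alike — is uniformly darkened.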